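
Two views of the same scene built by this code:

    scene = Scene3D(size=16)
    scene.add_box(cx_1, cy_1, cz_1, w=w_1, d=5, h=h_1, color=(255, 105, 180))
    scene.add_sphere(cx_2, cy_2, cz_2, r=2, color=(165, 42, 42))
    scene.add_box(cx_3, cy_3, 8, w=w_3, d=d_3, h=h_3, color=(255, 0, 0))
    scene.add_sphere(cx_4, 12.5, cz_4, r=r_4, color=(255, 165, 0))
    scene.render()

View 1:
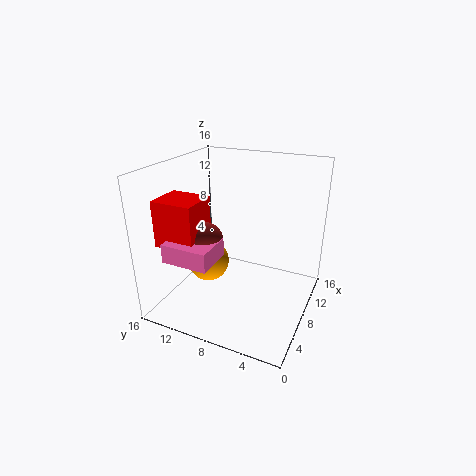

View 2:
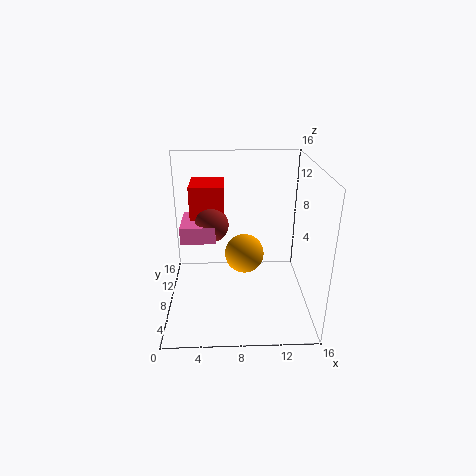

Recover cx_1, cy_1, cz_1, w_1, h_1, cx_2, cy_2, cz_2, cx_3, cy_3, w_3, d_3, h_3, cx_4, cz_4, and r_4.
cx_1 = 1.5; cy_1 = 8.5; cz_1 = 7; w_1 = 4; h_1 = 2; cx_2 = 5; cy_2 = 10.5; cz_2 = 8.5; cx_3 = 2.5; cy_3 = 10.5; w_3 = 4; d_3 = 4.5; h_3 = 5; cx_4 = 9; cz_4 = 3.5; r_4 = 2.5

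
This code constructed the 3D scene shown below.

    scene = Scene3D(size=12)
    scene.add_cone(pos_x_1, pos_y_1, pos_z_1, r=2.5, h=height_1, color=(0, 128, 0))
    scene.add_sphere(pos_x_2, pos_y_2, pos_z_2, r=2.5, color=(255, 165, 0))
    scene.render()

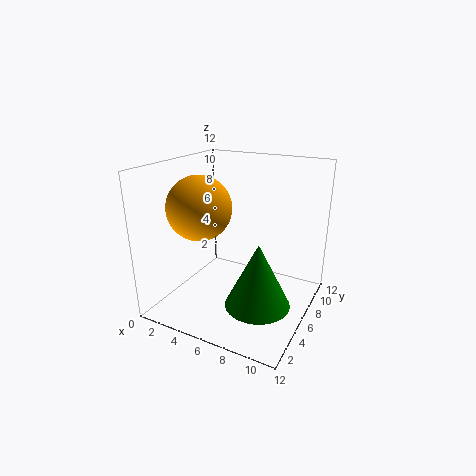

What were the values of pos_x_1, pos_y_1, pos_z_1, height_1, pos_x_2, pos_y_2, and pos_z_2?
pos_x_1 = 9; pos_y_1 = 3.5; pos_z_1 = 2; height_1 = 5; pos_x_2 = 4; pos_y_2 = 3.5; pos_z_2 = 9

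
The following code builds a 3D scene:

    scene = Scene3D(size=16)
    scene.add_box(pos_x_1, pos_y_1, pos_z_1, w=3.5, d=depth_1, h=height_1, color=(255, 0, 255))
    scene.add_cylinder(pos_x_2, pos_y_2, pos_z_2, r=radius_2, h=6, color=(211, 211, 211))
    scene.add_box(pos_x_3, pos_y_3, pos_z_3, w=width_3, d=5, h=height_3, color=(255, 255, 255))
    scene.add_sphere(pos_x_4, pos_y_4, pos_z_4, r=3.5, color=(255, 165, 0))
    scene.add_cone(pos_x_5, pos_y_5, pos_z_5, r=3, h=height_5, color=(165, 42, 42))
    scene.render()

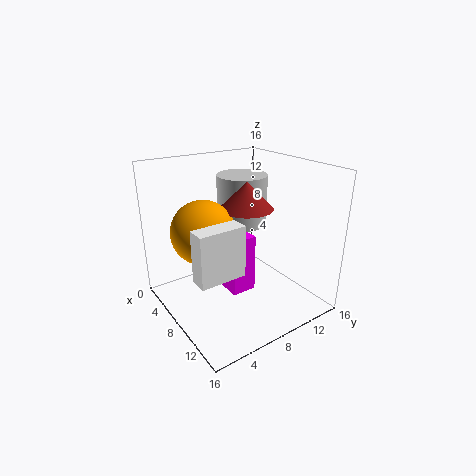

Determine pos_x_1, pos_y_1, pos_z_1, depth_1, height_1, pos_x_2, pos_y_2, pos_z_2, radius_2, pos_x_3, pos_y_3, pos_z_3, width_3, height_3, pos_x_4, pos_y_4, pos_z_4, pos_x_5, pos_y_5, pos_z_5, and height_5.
pos_x_1 = 4.5, pos_y_1 = 7.5, pos_z_1 = 0.5, depth_1 = 3, height_1 = 7, pos_x_2 = 4.5, pos_y_2 = 11, pos_z_2 = 8, radius_2 = 3, pos_x_3 = 9.5, pos_y_3 = 1.5, pos_z_3 = 5.5, width_3 = 2, height_3 = 5.5, pos_x_4 = 6.5, pos_y_4 = 4.5, pos_z_4 = 9, pos_x_5 = 7.5, pos_y_5 = 9.5, pos_z_5 = 11, height_5 = 3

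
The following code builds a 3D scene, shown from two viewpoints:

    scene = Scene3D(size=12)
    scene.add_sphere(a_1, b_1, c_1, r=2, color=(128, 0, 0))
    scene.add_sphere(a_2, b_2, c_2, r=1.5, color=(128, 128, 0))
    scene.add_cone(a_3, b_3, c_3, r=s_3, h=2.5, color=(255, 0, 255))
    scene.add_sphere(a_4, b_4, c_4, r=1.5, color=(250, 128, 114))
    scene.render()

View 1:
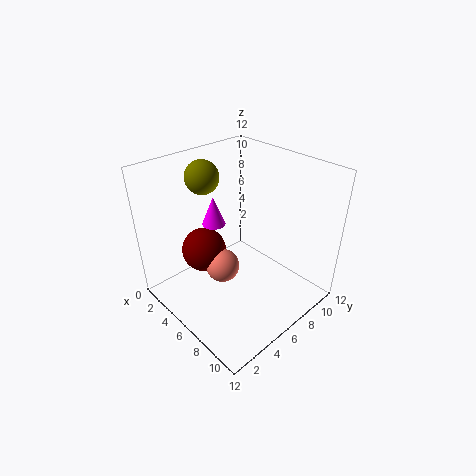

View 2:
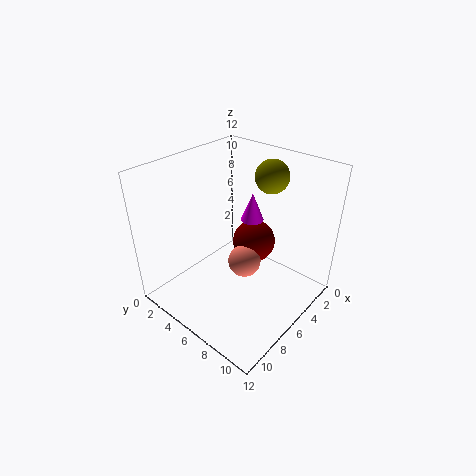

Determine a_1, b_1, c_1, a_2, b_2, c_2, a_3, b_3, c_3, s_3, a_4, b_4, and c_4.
a_1 = 2.5
b_1 = 5
c_1 = 3.5
a_2 = 1.5
b_2 = 6
c_2 = 10
a_3 = 3.5
b_3 = 5.5
c_3 = 6.5
s_3 = 1
a_4 = 4.5
b_4 = 5.5
c_4 = 2.5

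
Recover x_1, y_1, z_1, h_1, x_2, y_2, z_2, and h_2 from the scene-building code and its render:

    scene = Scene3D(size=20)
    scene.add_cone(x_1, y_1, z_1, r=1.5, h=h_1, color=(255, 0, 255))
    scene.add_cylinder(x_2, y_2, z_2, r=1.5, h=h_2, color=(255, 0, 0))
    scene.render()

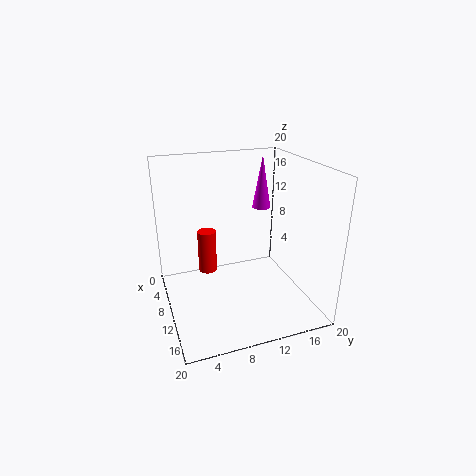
x_1 = 2
y_1 = 17
z_1 = 11
h_1 = 8.5
x_2 = 2
y_2 = 7.5
z_2 = 1
h_2 = 7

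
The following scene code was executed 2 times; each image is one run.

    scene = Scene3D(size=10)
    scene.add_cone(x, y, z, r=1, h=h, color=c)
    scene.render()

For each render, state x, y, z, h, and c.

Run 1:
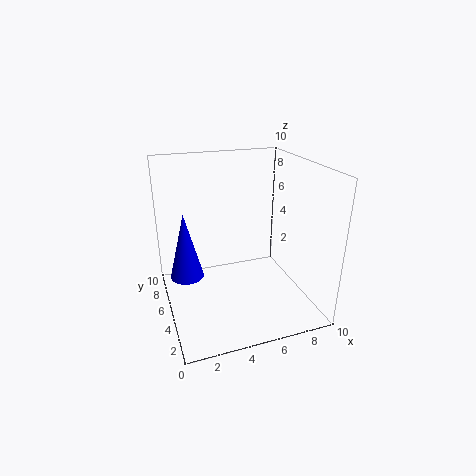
x = 1
y = 3
z = 4
h = 4
c = 'blue'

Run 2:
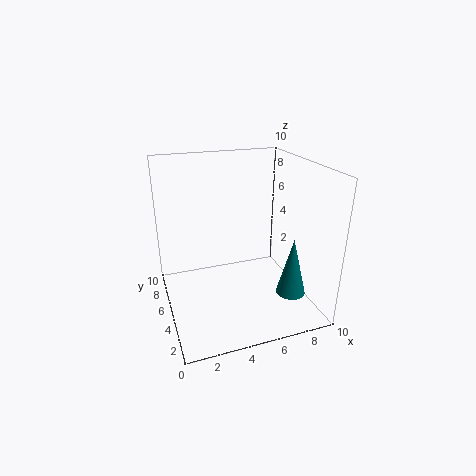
x = 8
y = 2.5
z = 1.5
h = 4
c = 'teal'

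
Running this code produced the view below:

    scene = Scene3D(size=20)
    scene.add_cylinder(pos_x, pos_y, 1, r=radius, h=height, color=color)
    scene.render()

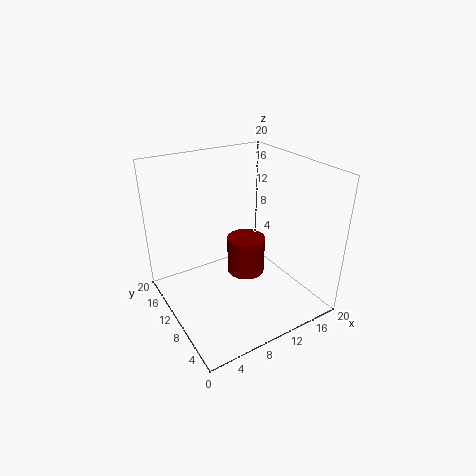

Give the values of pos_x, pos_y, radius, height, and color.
pos_x = 14
pos_y = 14
radius = 3
height = 6
color = 'maroon'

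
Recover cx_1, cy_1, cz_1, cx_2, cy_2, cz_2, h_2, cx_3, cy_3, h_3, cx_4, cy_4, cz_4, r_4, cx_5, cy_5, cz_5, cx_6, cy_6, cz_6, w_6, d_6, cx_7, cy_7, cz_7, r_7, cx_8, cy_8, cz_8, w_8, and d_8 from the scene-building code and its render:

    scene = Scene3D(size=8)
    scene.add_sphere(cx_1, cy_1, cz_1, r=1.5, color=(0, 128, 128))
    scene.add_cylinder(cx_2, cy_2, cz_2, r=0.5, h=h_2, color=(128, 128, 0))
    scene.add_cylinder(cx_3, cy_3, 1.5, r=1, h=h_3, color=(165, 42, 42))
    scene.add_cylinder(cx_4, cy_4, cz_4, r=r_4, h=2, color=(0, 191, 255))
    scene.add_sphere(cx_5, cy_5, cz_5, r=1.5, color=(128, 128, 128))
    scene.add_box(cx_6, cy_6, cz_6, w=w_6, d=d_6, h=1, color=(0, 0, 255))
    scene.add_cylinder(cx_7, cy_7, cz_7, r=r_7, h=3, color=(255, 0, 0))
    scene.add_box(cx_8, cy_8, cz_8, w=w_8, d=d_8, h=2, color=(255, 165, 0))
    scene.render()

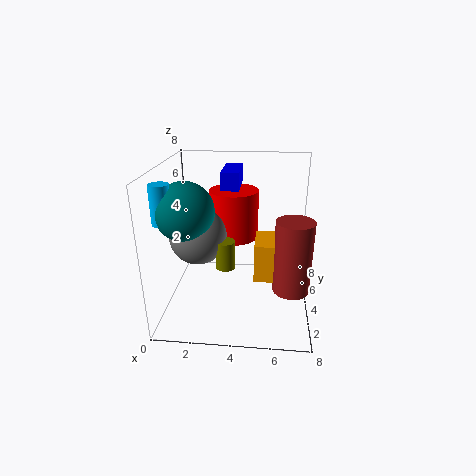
cx_1 = 1.5, cy_1 = 2.5, cz_1 = 6, cx_2 = 3.5, cy_2 = 2.5, cz_2 = 3, h_2 = 1.5, cx_3 = 7, cy_3 = 3, h_3 = 4, cx_4 = 0.5, cy_4 = 2, cz_4 = 5.5, r_4 = 0.5, cx_5 = 2, cy_5 = 3, cz_5 = 4.5, cx_6 = 3, cy_6 = 4.5, cz_6 = 6.5, w_6 = 1, d_6 = 2.5, cx_7 = 3.5, cy_7 = 6.5, cz_7 = 3, r_7 = 1.5, cx_8 = 5, cy_8 = 2, cz_8 = 2.5, w_8 = 1, d_8 = 2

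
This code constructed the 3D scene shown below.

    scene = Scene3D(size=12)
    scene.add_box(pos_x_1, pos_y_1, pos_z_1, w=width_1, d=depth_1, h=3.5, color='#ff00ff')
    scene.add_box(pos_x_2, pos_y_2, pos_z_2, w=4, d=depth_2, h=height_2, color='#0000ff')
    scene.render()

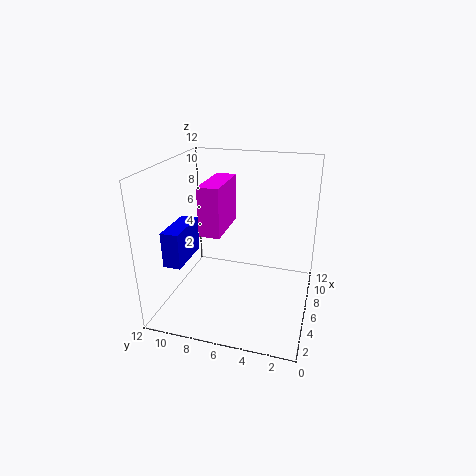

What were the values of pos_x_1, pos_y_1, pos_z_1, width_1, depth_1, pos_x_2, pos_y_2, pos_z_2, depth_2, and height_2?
pos_x_1 = 1.5, pos_y_1 = 6, pos_z_1 = 8, width_1 = 4, depth_1 = 1.5, pos_x_2 = 3, pos_y_2 = 10, pos_z_2 = 4, depth_2 = 1.5, height_2 = 3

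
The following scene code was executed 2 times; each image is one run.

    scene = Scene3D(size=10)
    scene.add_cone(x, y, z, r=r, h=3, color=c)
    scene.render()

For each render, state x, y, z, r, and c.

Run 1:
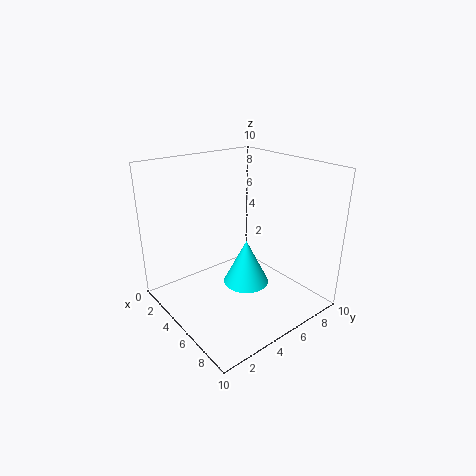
x = 6.5, y = 4.5, z = 2.5, r = 1.5, c = 'cyan'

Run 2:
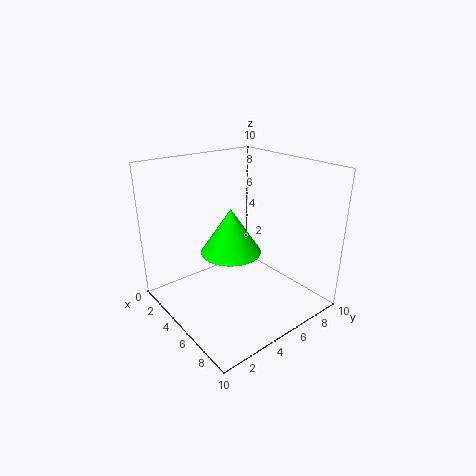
x = 5.5, y = 4, z = 4.5, r = 2, c = 'lime'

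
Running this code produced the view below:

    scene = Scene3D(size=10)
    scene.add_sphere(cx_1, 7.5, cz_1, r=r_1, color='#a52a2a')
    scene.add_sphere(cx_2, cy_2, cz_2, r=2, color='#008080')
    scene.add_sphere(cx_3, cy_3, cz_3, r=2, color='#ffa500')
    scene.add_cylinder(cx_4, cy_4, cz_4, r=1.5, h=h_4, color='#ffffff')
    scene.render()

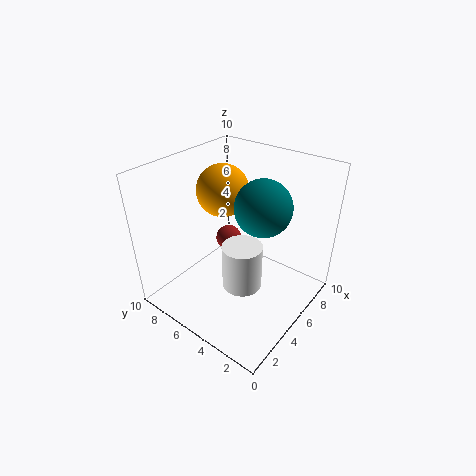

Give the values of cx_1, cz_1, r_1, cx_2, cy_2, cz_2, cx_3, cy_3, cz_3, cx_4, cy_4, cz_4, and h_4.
cx_1 = 7; cz_1 = 3; r_1 = 1; cx_2 = 6.5; cy_2 = 4; cz_2 = 7; cx_3 = 7; cy_3 = 8; cz_3 = 7; cx_4 = 5.5; cy_4 = 5; cz_4 = 0.5; h_4 = 3.5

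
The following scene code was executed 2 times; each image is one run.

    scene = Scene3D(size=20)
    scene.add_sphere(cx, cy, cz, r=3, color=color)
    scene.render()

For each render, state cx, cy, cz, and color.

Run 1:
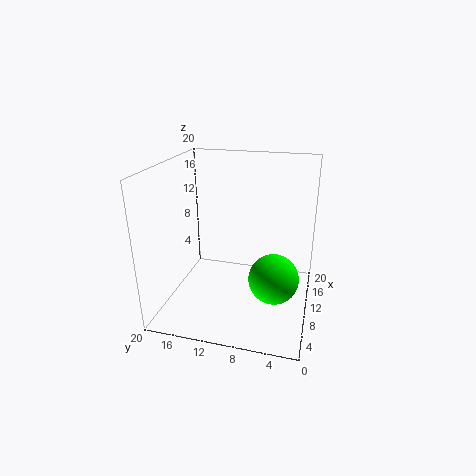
cx = 4, cy = 4, cz = 8, color = 'lime'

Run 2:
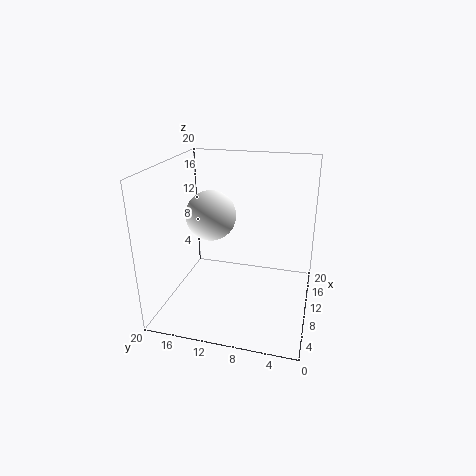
cx = 5, cy = 12, cz = 15, color = 'white'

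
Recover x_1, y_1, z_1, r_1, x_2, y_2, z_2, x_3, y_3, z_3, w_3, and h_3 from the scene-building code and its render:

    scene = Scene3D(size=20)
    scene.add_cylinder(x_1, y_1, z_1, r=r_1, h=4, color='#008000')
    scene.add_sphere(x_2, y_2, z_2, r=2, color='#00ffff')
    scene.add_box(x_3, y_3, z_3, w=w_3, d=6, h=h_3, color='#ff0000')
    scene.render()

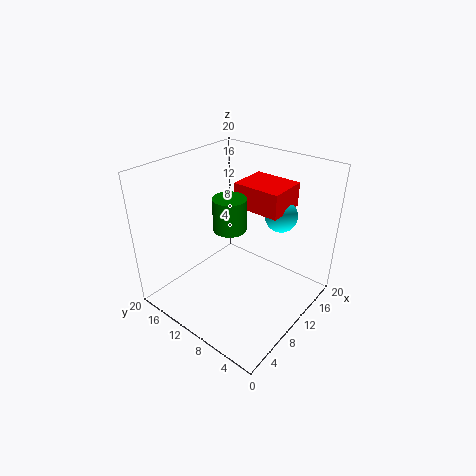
x_1 = 6
y_1 = 8
z_1 = 14
r_1 = 2
x_2 = 11
y_2 = 4
z_2 = 15
x_3 = 8
y_3 = 3
z_3 = 16
w_3 = 5
h_3 = 3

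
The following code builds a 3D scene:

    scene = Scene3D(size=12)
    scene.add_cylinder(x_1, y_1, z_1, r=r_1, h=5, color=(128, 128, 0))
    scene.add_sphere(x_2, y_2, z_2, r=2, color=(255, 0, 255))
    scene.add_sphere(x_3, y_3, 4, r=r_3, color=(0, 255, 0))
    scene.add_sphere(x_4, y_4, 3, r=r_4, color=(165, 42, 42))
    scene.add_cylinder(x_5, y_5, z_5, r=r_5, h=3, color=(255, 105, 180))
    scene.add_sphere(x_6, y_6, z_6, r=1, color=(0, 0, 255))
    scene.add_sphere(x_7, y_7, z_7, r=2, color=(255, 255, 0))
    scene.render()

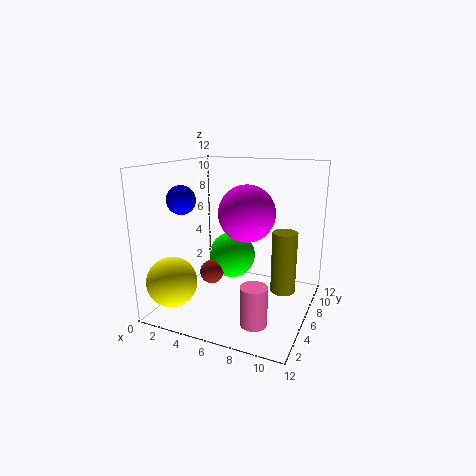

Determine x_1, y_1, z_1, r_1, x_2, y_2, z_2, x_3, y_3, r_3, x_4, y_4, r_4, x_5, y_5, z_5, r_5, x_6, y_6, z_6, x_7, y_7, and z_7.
x_1 = 10
y_1 = 6
z_1 = 2
r_1 = 1
x_2 = 8
y_2 = 3
z_2 = 9
x_3 = 5
y_3 = 7
r_3 = 2
x_4 = 4
y_4 = 5
r_4 = 1
x_5 = 9
y_5 = 2
z_5 = 1
r_5 = 1
x_6 = 4
y_6 = 1
z_6 = 10
x_7 = 2
y_7 = 2
z_7 = 3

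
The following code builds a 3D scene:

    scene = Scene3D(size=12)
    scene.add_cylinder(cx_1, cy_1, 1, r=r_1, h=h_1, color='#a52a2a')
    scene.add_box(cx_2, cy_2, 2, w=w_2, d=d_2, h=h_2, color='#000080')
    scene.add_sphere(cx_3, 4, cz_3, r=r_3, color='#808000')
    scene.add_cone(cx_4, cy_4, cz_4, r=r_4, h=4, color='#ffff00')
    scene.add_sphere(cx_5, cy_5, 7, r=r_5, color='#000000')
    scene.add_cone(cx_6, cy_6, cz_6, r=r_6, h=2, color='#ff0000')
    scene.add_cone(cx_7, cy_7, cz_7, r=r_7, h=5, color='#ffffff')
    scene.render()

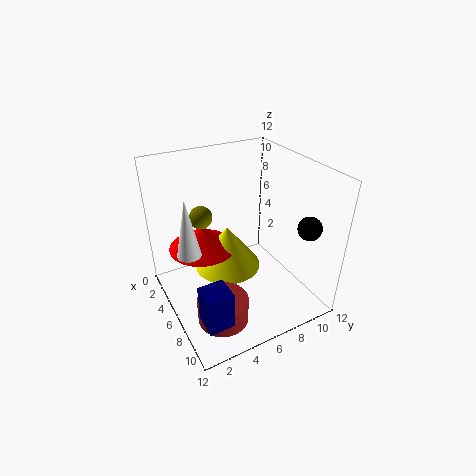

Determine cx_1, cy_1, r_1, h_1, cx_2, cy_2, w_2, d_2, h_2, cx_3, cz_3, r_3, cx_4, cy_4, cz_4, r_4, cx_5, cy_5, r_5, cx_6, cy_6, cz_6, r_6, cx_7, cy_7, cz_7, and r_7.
cx_1 = 9
cy_1 = 3
r_1 = 2
h_1 = 2
cx_2 = 9
cy_2 = 1
w_2 = 2
d_2 = 2
h_2 = 3
cx_3 = 3
cz_3 = 7
r_3 = 1
cx_4 = 4
cy_4 = 6
cz_4 = 2
r_4 = 3
cx_5 = 9
cy_5 = 11
r_5 = 1
cx_6 = 3
cy_6 = 4
cz_6 = 4
r_6 = 3
cx_7 = 5
cy_7 = 2
cz_7 = 5
r_7 = 1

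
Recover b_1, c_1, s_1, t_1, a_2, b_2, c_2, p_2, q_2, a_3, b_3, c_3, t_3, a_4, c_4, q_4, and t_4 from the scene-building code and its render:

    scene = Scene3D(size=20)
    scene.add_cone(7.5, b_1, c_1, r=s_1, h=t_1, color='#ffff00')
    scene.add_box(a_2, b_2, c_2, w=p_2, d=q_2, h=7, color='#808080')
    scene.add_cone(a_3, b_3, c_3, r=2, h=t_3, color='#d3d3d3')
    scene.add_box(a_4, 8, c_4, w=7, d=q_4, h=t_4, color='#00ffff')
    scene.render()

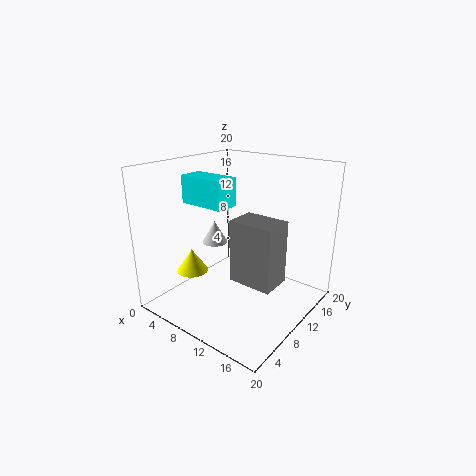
b_1 = 3.5; c_1 = 7; s_1 = 2; t_1 = 3; a_2 = 15; b_2 = 2; c_2 = 9; p_2 = 5; q_2 = 3.5; a_3 = 3; b_3 = 13; c_3 = 6.5; t_3 = 3.5; a_4 = 1.5; c_4 = 14; q_4 = 3.5; t_4 = 4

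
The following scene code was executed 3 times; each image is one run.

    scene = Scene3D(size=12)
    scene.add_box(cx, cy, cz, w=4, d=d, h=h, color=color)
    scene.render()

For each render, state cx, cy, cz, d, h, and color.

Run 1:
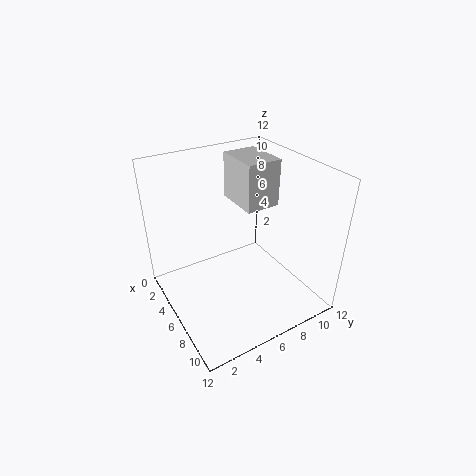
cx = 2; cy = 7; cz = 8; d = 3; h = 4; color = 'lightgray'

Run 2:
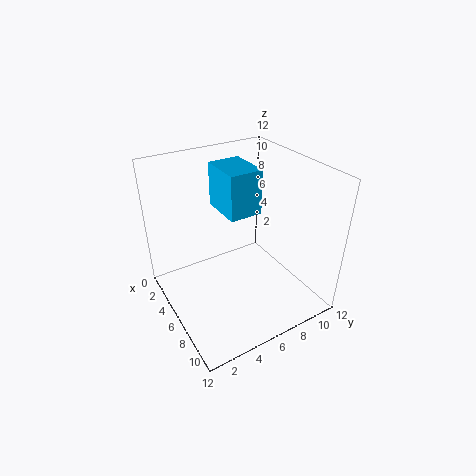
cx = 1; cy = 6; cz = 7; d = 3; h = 4; color = 'deepskyblue'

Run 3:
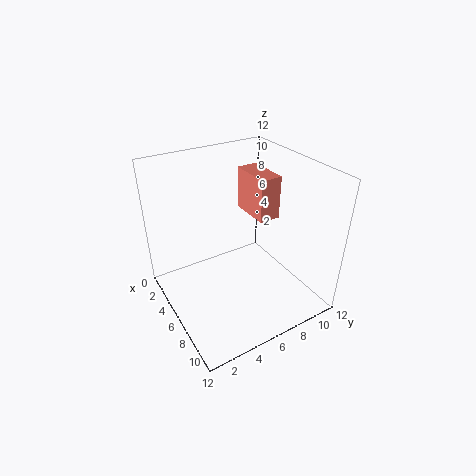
cx = 1; cy = 9; cz = 6; d = 2; h = 4; color = 'salmon'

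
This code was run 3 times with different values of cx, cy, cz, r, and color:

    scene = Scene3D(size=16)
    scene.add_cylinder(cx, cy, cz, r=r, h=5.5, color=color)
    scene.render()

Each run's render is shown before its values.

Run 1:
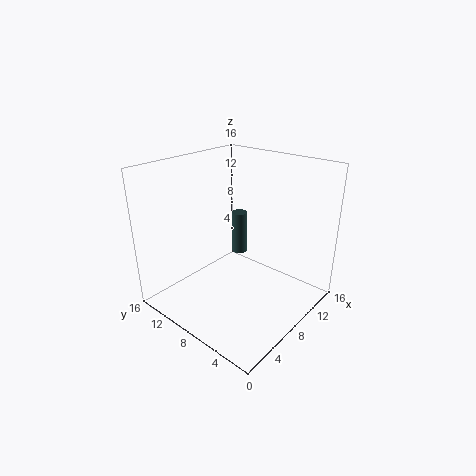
cx = 13; cy = 12; cz = 3; r = 1; color = 'darkslategray'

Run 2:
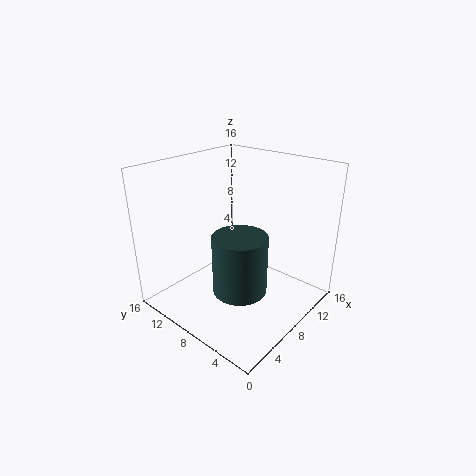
cx = 3; cy = 3.5; cz = 6; r = 2.5; color = 'darkslategray'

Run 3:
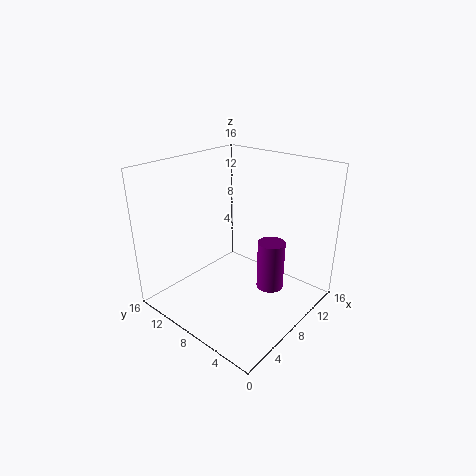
cx = 9.5; cy = 4.5; cz = 2.5; r = 1.5; color = 'purple'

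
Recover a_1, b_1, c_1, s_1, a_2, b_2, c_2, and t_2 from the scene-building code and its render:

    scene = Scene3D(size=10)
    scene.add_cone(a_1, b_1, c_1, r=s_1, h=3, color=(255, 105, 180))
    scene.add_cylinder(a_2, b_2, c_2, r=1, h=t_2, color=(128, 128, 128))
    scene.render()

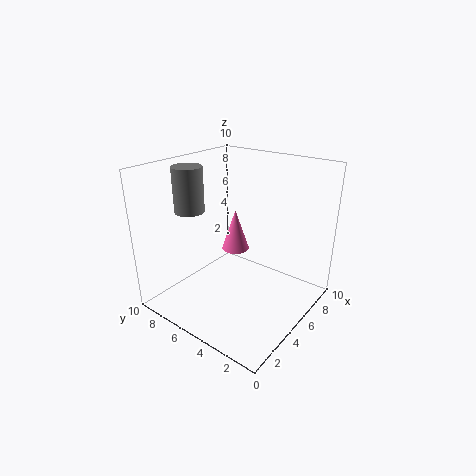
a_1 = 6; b_1 = 6; c_1 = 3.5; s_1 = 1; a_2 = 3; b_2 = 7.5; c_2 = 7; t_2 = 3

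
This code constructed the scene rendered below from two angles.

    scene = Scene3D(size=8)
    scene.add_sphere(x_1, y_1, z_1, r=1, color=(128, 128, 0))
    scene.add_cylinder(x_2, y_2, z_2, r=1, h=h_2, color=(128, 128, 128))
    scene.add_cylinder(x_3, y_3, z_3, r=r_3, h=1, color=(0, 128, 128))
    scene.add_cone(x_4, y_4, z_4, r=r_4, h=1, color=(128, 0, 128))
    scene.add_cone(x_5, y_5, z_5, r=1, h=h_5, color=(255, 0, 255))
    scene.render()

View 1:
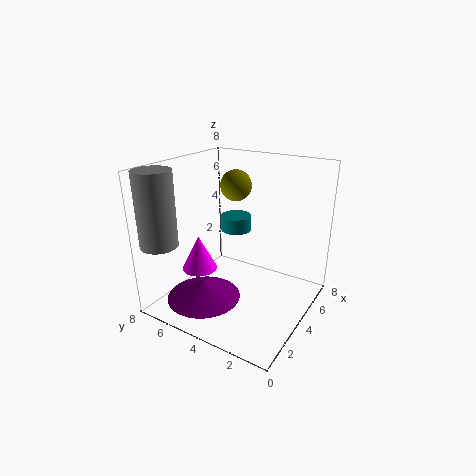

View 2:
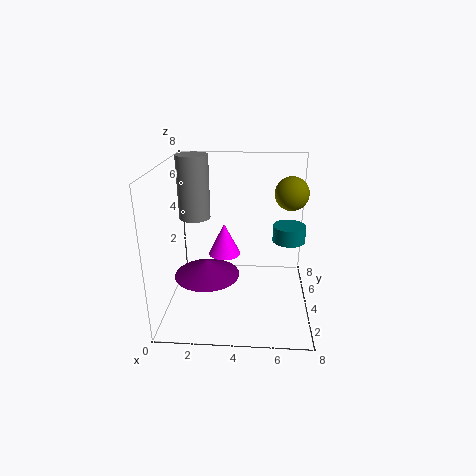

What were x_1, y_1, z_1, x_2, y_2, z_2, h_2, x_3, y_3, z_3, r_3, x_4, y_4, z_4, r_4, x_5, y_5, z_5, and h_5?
x_1 = 7, y_1 = 6, z_1 = 6, x_2 = 1, y_2 = 7, z_2 = 4, h_2 = 4, x_3 = 7, y_3 = 6, z_3 = 3, r_3 = 1, x_4 = 2, y_4 = 5, z_4 = 1, r_4 = 2, x_5 = 3, y_5 = 6, z_5 = 2, h_5 = 2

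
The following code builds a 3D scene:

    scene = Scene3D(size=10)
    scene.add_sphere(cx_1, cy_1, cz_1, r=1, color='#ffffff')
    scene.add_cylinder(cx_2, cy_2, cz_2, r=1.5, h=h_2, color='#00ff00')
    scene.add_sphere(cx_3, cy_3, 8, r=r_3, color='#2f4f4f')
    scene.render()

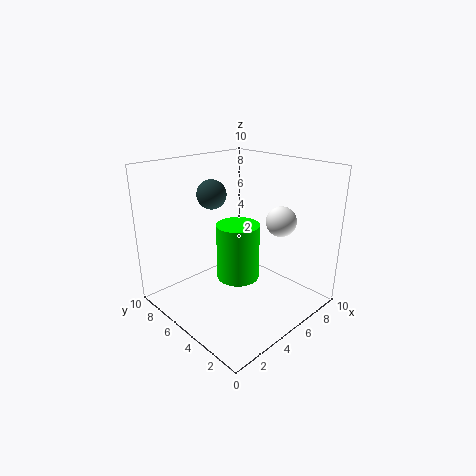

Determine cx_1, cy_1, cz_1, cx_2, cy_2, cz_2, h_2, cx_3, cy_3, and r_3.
cx_1 = 6.5
cy_1 = 2.5
cz_1 = 6.5
cx_2 = 5
cy_2 = 5
cz_2 = 2
h_2 = 4
cx_3 = 4
cy_3 = 6.5
r_3 = 1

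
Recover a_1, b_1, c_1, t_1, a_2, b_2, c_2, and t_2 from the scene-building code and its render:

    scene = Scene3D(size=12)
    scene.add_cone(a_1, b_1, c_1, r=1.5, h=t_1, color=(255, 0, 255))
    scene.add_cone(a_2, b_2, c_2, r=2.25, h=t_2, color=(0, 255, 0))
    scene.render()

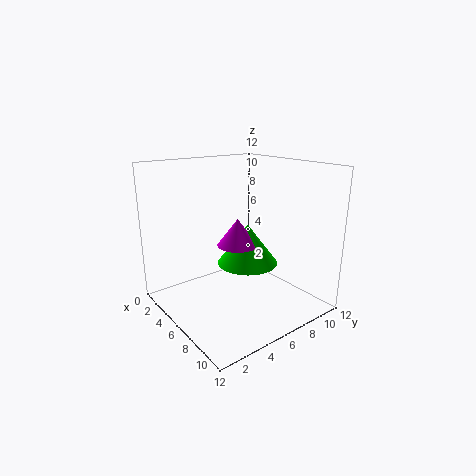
a_1 = 8.25
b_1 = 4.25
c_1 = 6.5
t_1 = 2
a_2 = 8.5
b_2 = 5
c_2 = 5
t_2 = 3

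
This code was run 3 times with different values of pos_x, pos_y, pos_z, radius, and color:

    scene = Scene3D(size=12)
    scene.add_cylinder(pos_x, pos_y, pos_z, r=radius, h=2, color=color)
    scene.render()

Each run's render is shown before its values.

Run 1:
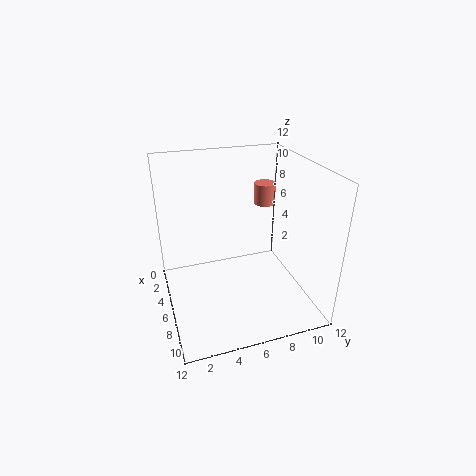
pos_x = 2, pos_y = 10, pos_z = 7, radius = 1, color = 'salmon'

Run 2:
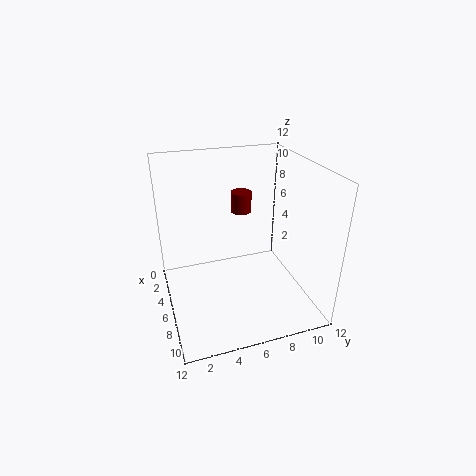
pos_x = 1, pos_y = 8, pos_z = 6, radius = 1, color = 'maroon'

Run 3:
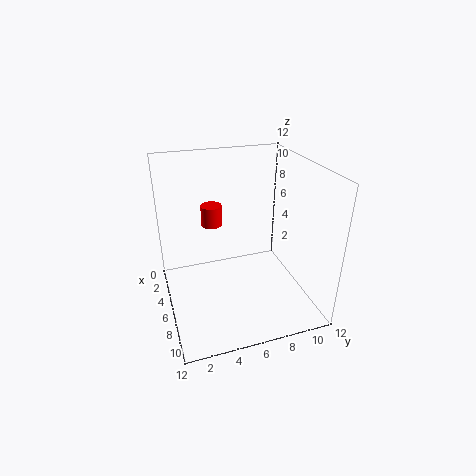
pos_x = 1, pos_y = 5, pos_z = 5, radius = 1, color = 'red'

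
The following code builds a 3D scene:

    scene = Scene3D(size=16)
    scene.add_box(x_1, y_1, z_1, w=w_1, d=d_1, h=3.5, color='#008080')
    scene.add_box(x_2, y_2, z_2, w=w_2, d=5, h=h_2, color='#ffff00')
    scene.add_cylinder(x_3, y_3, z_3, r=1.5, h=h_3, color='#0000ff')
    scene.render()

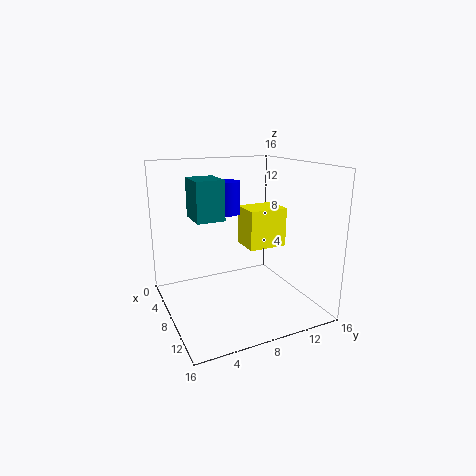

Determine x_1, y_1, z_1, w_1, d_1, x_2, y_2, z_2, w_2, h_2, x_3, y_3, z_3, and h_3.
x_1 = 11, y_1 = 1.5, z_1 = 12, w_1 = 3, d_1 = 2.5, x_2 = 1.5, y_2 = 11, z_2 = 5, w_2 = 4, h_2 = 5, x_3 = 3, y_3 = 9, z_3 = 9.5, h_3 = 4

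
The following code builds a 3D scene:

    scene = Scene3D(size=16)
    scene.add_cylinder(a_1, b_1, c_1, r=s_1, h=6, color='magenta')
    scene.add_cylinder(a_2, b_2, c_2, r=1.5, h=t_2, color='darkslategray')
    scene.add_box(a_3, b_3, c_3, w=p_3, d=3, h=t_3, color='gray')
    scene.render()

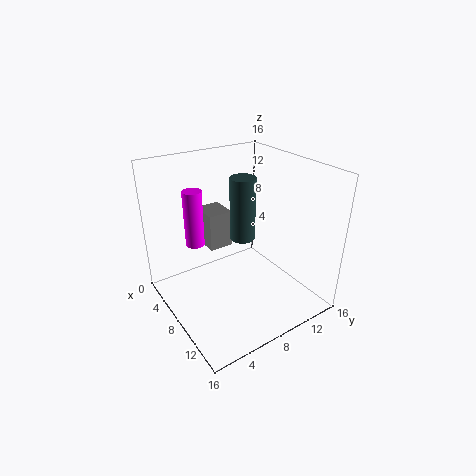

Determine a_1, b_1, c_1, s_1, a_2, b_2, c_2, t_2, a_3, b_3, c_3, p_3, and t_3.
a_1 = 6.5, b_1 = 3.5, c_1 = 8, s_1 = 1, a_2 = 6, b_2 = 10, c_2 = 6.5, t_2 = 7.5, a_3 = 1, b_3 = 6.5, c_3 = 5, p_3 = 3.5, t_3 = 4.5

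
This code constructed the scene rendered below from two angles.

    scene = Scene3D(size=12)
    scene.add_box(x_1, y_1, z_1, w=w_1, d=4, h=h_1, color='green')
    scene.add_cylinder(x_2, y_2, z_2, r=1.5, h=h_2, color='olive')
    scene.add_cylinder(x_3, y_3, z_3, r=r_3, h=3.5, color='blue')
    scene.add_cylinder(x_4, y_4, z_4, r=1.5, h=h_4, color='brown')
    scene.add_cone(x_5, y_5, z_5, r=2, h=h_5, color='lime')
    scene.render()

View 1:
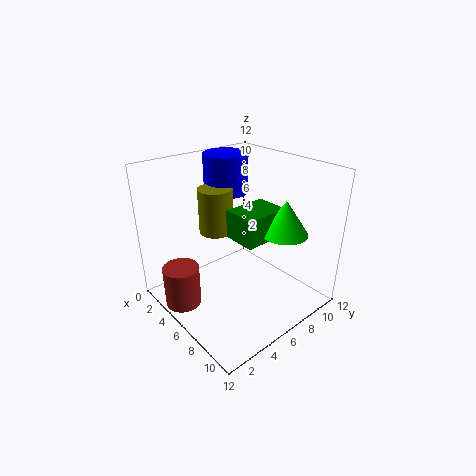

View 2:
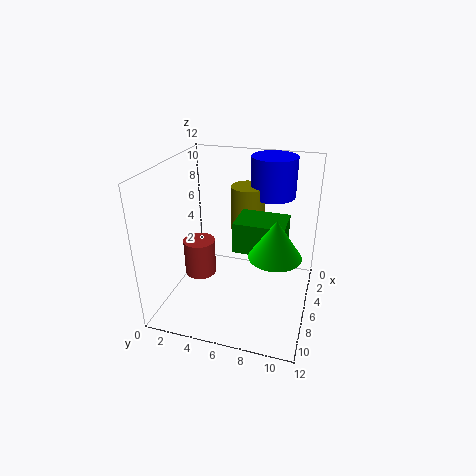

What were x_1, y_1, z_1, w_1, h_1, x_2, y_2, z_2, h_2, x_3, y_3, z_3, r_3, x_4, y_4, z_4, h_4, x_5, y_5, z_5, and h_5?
x_1 = 4.5, y_1 = 6, z_1 = 5.5, w_1 = 3, h_1 = 2.5, x_2 = 3, y_2 = 6, z_2 = 5.5, h_2 = 4, x_3 = 2, y_3 = 8, z_3 = 8.5, r_3 = 2, x_4 = 4, y_4 = 1.5, z_4 = 0.5, h_4 = 3.5, x_5 = 8, y_5 = 9.5, z_5 = 6, h_5 = 3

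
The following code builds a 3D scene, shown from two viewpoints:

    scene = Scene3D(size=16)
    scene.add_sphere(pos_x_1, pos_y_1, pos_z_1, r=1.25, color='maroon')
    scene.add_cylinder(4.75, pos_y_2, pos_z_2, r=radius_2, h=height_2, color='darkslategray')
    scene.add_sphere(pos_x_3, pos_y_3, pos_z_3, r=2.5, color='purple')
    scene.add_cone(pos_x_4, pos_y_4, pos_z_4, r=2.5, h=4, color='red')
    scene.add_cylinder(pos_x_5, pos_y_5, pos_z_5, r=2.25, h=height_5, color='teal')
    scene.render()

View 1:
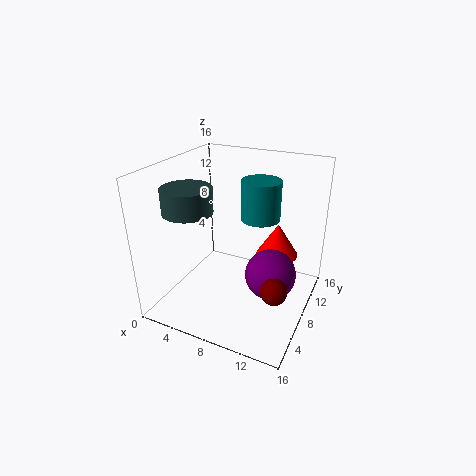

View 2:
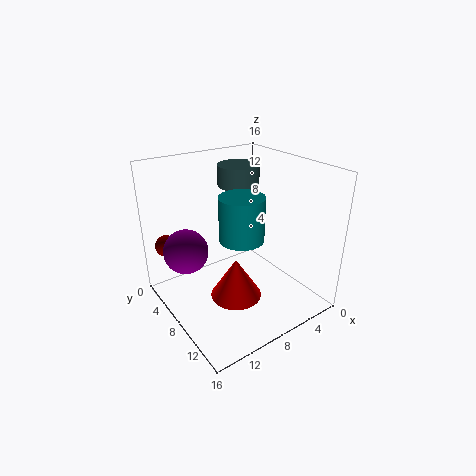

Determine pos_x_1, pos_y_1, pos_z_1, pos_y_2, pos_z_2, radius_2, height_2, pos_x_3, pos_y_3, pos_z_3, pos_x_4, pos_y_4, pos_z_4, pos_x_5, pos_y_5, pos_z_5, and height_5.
pos_x_1 = 14.25; pos_y_1 = 2.5; pos_z_1 = 6.5; pos_y_2 = 3.5; pos_z_2 = 12.25; radius_2 = 2.5; height_2 = 2.5; pos_x_3 = 13; pos_y_3 = 5; pos_z_3 = 6.5; pos_x_4 = 11.25; pos_y_4 = 12.25; pos_z_4 = 4.5; pos_x_5 = 9.5; pos_y_5 = 10.75; pos_z_5 = 9.5; height_5 = 4.5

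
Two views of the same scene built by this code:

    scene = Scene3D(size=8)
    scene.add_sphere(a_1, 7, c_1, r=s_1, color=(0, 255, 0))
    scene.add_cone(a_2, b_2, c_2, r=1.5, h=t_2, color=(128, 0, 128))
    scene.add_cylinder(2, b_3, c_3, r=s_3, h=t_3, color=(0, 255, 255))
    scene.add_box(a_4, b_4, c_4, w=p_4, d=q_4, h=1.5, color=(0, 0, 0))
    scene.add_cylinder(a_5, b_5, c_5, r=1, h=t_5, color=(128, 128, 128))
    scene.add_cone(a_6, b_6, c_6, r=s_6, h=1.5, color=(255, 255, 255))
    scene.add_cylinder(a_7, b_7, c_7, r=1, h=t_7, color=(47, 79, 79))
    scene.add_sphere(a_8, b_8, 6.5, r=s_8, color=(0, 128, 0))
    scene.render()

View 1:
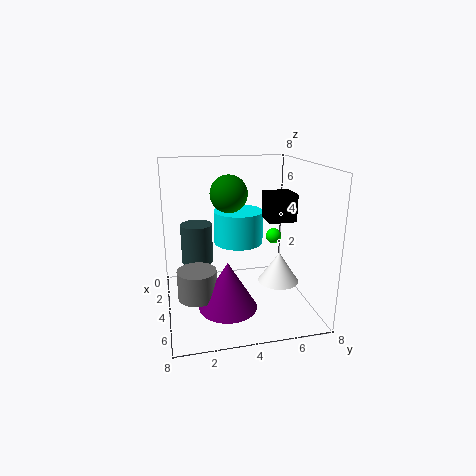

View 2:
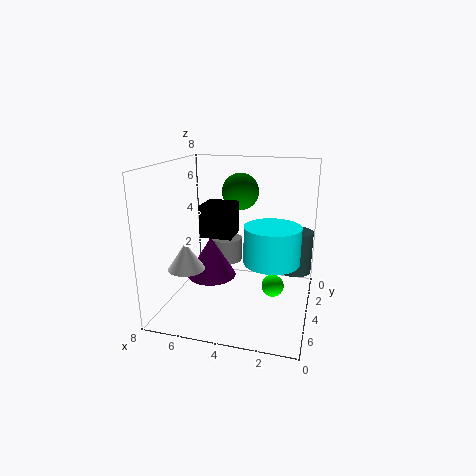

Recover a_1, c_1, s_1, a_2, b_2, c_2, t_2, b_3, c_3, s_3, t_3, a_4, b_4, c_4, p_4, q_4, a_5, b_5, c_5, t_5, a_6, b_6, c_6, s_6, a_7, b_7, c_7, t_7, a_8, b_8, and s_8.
a_1 = 1.5, c_1 = 3, s_1 = 0.5, a_2 = 6, b_2 = 3, c_2 = 1, t_2 = 2.5, b_3 = 4.5, c_3 = 3, s_3 = 1.5, t_3 = 2, a_4 = 3.5, b_4 = 5.5, c_4 = 5, p_4 = 1.5, q_4 = 1.5, a_5 = 5.5, b_5 = 1.5, c_5 = 1.5, t_5 = 1.5, a_6 = 6.5, b_6 = 5.5, c_6 = 2.5, s_6 = 1, a_7 = 1, b_7 = 2, c_7 = 1.5, t_7 = 2.5, a_8 = 4, b_8 = 3.5, s_8 = 1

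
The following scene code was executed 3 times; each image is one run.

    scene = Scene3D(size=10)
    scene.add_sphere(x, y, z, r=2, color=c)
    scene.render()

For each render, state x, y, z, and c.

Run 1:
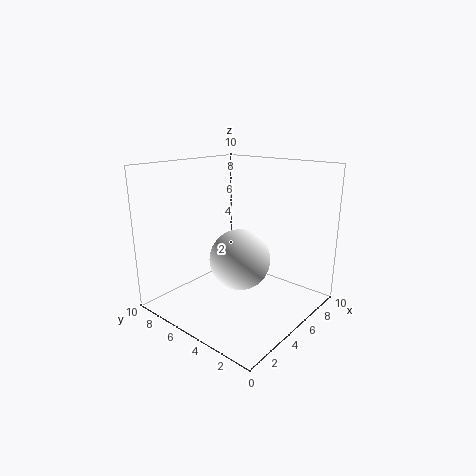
x = 4, y = 4, z = 4, c = 'white'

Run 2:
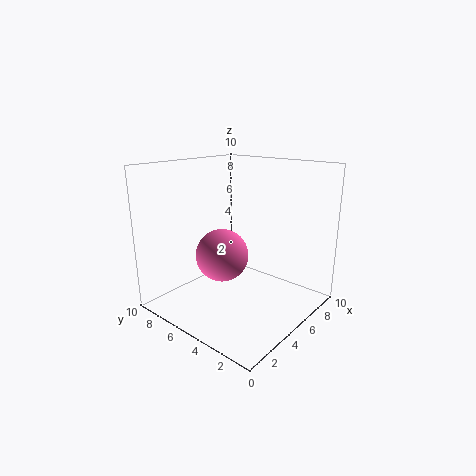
x = 5.5, y = 7, z = 3, c = 'hotpink'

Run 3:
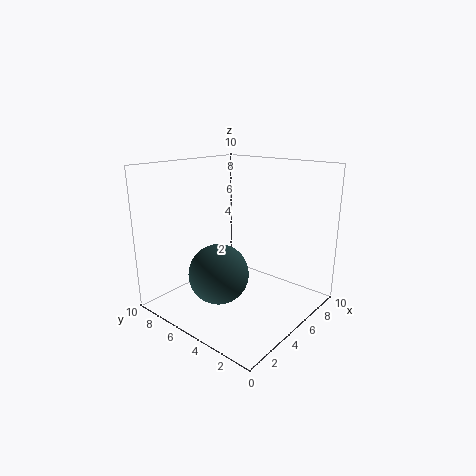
x = 3, y = 5, z = 3, c = 'darkslategray'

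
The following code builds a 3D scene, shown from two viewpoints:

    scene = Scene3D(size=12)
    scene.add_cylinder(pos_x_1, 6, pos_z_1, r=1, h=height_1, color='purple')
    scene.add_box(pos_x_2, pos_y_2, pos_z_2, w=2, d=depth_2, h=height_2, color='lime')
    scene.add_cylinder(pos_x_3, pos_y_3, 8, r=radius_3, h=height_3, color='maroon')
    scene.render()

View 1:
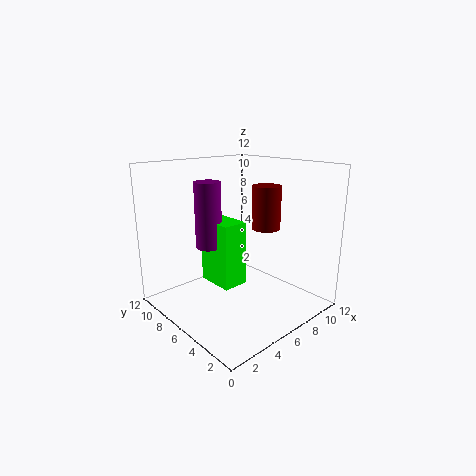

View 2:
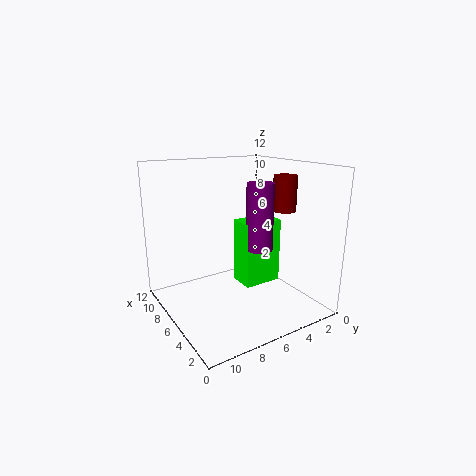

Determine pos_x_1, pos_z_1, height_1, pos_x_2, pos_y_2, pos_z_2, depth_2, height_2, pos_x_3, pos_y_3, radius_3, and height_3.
pos_x_1 = 3; pos_z_1 = 6; height_1 = 5; pos_x_2 = 3; pos_y_2 = 4; pos_z_2 = 3; depth_2 = 3; height_2 = 5; pos_x_3 = 5; pos_y_3 = 2; radius_3 = 1; height_3 = 3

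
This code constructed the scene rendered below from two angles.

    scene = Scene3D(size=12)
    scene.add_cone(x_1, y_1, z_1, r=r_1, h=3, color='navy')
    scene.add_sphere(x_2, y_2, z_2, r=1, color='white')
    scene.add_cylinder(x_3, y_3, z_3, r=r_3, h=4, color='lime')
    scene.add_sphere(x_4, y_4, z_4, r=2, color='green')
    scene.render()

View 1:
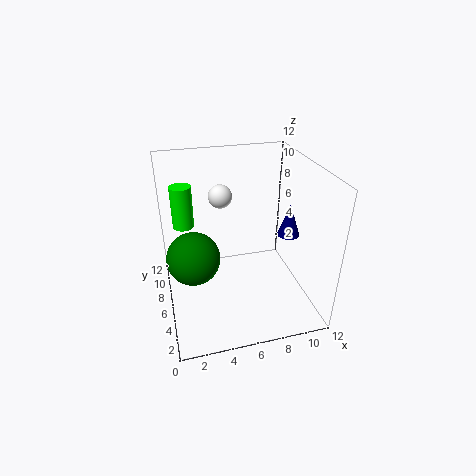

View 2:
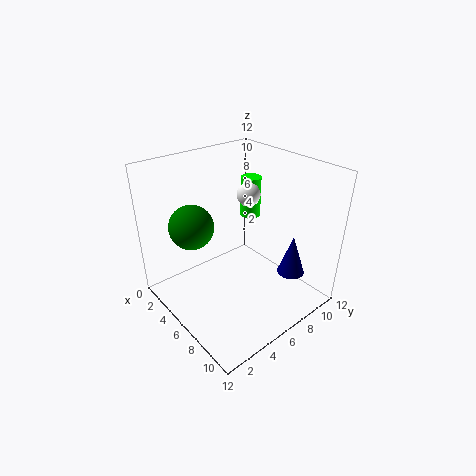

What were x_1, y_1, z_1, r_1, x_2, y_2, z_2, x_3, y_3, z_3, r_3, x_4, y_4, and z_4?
x_1 = 11, y_1 = 7, z_1 = 5, r_1 = 1, x_2 = 5, y_2 = 8, z_2 = 9, x_3 = 2, y_3 = 11, z_3 = 5, r_3 = 1, x_4 = 2, y_4 = 4, z_4 = 6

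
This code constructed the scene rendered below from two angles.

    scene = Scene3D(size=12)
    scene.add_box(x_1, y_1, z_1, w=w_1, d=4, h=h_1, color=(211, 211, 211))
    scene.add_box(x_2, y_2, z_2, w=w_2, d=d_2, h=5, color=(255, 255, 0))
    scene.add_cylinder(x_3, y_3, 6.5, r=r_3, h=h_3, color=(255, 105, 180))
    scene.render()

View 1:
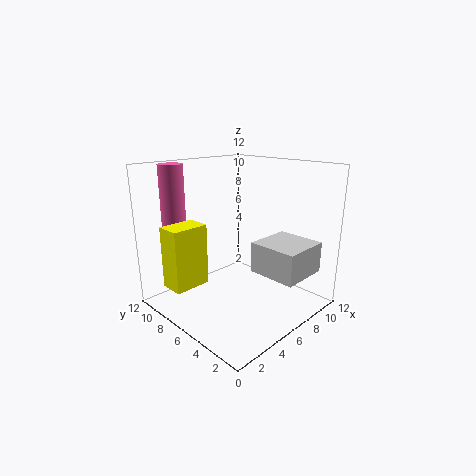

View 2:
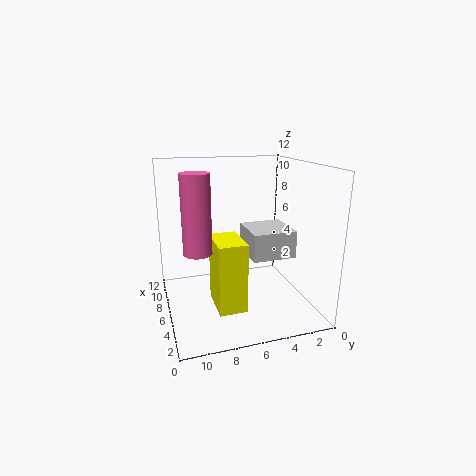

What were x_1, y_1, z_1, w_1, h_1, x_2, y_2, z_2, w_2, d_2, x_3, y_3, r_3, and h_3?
x_1 = 6
y_1 = 0.5
z_1 = 3.5
w_1 = 4
h_1 = 2.5
x_2 = 0.5
y_2 = 7
z_2 = 2.5
w_2 = 3
d_2 = 2
x_3 = 2.5
y_3 = 10
r_3 = 1
h_3 = 5.5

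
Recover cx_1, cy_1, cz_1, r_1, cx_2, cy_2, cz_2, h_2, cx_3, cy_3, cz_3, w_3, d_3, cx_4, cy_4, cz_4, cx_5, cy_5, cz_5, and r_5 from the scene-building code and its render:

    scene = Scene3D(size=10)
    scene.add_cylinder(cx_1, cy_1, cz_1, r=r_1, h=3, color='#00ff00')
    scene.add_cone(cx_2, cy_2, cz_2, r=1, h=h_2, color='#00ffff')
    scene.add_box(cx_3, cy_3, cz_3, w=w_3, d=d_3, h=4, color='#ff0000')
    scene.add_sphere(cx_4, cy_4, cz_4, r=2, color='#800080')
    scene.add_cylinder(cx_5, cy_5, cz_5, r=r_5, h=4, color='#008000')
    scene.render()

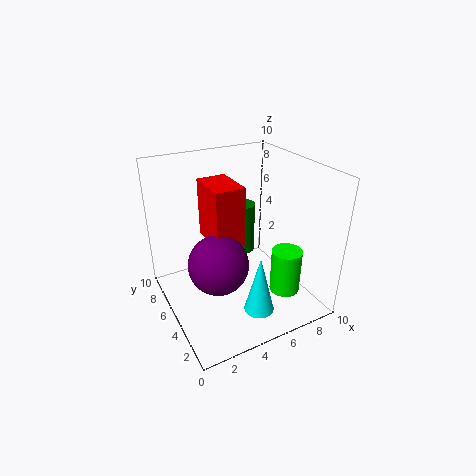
cx_1 = 7, cy_1 = 2, cz_1 = 2, r_1 = 1, cx_2 = 5, cy_2 = 2, cz_2 = 1, h_2 = 4, cx_3 = 3, cy_3 = 4, cz_3 = 5, w_3 = 2, d_3 = 3, cx_4 = 3, cy_4 = 4, cz_4 = 4, cx_5 = 7, cy_5 = 8, cz_5 = 2, r_5 = 1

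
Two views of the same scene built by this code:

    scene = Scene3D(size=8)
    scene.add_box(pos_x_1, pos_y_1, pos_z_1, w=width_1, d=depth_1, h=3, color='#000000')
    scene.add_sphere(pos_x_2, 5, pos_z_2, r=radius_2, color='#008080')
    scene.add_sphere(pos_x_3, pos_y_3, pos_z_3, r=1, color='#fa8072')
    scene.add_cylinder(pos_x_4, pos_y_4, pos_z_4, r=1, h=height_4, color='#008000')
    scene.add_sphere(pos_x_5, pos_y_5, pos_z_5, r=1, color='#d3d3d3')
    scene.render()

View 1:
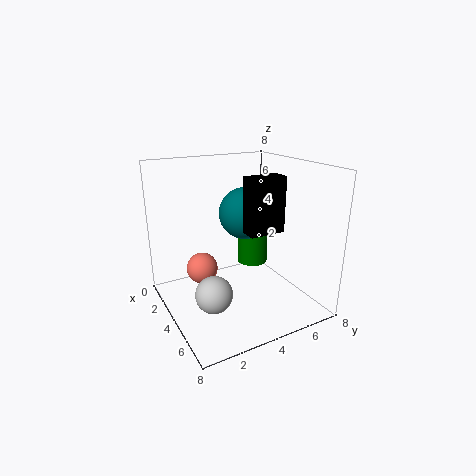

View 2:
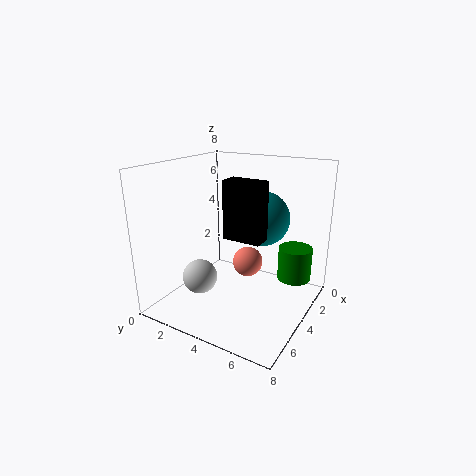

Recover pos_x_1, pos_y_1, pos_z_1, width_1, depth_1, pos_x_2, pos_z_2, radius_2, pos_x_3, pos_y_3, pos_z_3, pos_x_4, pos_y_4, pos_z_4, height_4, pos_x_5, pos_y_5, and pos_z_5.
pos_x_1 = 4.5; pos_y_1 = 4; pos_z_1 = 4.5; width_1 = 1; depth_1 = 2; pos_x_2 = 3; pos_z_2 = 5; radius_2 = 1.5; pos_x_3 = 1; pos_y_3 = 3; pos_z_3 = 1; pos_x_4 = 1.5; pos_y_4 = 6.5; pos_z_4 = 1; height_4 = 2; pos_x_5 = 5; pos_y_5 = 2; pos_z_5 = 1.5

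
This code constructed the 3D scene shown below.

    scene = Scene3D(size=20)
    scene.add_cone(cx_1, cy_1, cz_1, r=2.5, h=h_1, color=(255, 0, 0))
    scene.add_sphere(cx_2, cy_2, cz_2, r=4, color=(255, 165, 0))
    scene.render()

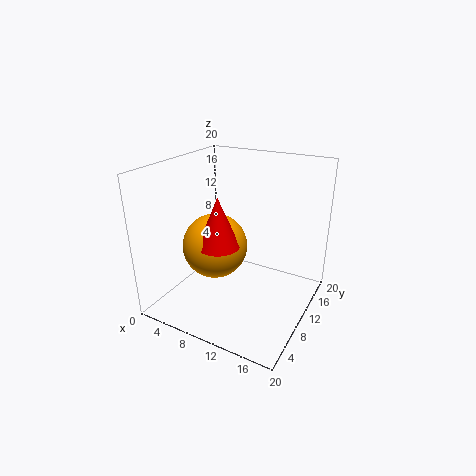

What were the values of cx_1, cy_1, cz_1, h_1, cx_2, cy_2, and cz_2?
cx_1 = 11
cy_1 = 3.5
cz_1 = 12
h_1 = 6
cx_2 = 9.5
cy_2 = 5
cz_2 = 11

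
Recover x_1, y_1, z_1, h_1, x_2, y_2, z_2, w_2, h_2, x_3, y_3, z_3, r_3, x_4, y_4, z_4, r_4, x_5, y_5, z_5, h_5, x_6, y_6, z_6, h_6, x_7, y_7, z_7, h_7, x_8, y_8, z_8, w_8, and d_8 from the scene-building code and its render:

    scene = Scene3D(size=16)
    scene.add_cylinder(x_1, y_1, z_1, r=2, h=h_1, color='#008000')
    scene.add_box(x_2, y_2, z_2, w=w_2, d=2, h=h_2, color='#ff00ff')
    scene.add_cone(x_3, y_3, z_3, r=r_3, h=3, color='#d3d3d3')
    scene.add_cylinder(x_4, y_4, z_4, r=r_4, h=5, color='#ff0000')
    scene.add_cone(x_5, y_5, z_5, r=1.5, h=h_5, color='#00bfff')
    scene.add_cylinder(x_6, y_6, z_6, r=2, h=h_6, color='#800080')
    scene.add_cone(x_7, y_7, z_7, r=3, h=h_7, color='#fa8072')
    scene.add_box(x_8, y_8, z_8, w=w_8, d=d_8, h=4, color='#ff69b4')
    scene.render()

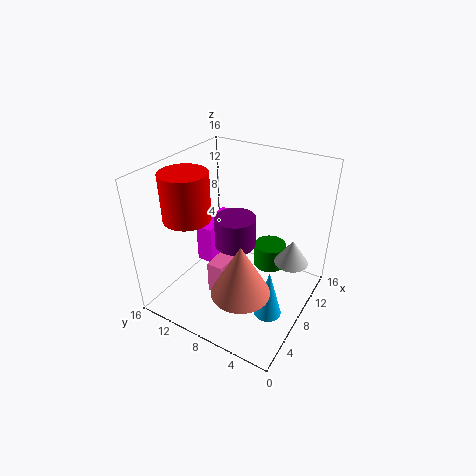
x_1 = 13.5
y_1 = 6.5
z_1 = 1.5
h_1 = 3
x_2 = 7
y_2 = 11
z_2 = 4
w_2 = 5.5
h_2 = 4.5
x_3 = 12
y_3 = 3
z_3 = 4
r_3 = 2
x_4 = 4.5
y_4 = 12
z_4 = 11
r_4 = 2.5
x_5 = 6
y_5 = 3
z_5 = 1
h_5 = 5.5
x_6 = 5
y_6 = 6.5
z_6 = 9.5
h_6 = 3
x_7 = 3.5
y_7 = 5
z_7 = 5
h_7 = 5.5
x_8 = 6
y_8 = 9
z_8 = 0.5
w_8 = 4.5
d_8 = 2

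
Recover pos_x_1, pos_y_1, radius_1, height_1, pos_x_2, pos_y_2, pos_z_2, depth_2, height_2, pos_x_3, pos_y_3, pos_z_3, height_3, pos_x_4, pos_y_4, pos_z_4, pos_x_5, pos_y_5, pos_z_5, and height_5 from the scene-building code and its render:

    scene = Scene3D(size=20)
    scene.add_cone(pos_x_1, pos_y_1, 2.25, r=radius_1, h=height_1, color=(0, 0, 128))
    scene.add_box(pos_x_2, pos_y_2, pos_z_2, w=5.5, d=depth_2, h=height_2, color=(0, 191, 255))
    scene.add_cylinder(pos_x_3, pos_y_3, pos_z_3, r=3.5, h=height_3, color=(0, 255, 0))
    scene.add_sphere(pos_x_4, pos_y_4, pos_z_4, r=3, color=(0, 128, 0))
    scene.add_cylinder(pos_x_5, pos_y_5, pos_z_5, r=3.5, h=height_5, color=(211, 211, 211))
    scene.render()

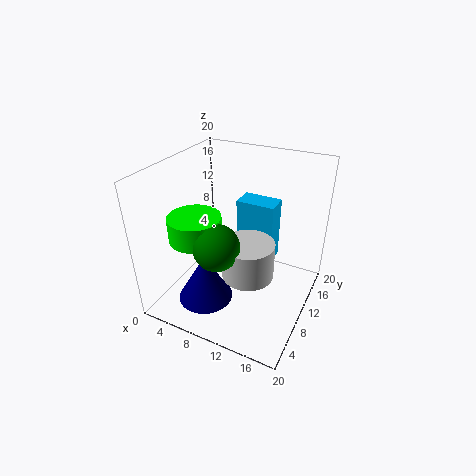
pos_x_1 = 7.25
pos_y_1 = 5.25
radius_1 = 3.75
height_1 = 6.5
pos_x_2 = 8.5
pos_y_2 = 12.5
pos_z_2 = 5.25
depth_2 = 3.25
height_2 = 9
pos_x_3 = 5.75
pos_y_3 = 6
pos_z_3 = 11
height_3 = 3.25
pos_x_4 = 9.5
pos_y_4 = 5
pos_z_4 = 11.25
pos_x_5 = 12.5
pos_y_5 = 8
pos_z_5 = 6
height_5 = 5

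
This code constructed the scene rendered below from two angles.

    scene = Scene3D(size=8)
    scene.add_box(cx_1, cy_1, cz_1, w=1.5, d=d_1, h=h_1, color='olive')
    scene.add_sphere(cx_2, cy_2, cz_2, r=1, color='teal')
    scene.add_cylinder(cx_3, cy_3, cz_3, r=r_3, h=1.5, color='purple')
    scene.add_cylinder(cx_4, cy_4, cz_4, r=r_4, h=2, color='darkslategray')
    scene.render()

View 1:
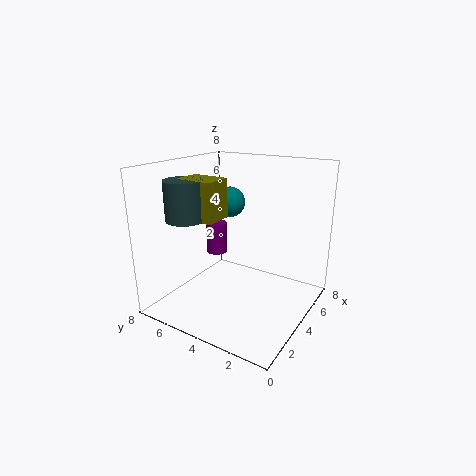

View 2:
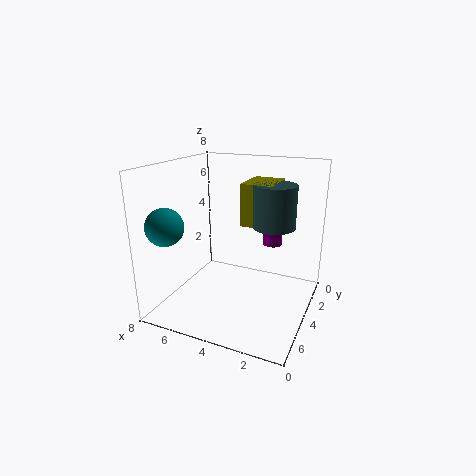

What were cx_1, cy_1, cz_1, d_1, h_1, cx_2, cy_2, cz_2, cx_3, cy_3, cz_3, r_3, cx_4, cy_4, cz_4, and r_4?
cx_1 = 1.5, cy_1 = 4, cz_1 = 5.5, d_1 = 2, h_1 = 2, cx_2 = 7, cy_2 = 6.5, cz_2 = 5, cx_3 = 2, cy_3 = 4, cz_3 = 4, r_3 = 0.5, cx_4 = 1.5, cy_4 = 5.5, cz_4 = 5.5, r_4 = 1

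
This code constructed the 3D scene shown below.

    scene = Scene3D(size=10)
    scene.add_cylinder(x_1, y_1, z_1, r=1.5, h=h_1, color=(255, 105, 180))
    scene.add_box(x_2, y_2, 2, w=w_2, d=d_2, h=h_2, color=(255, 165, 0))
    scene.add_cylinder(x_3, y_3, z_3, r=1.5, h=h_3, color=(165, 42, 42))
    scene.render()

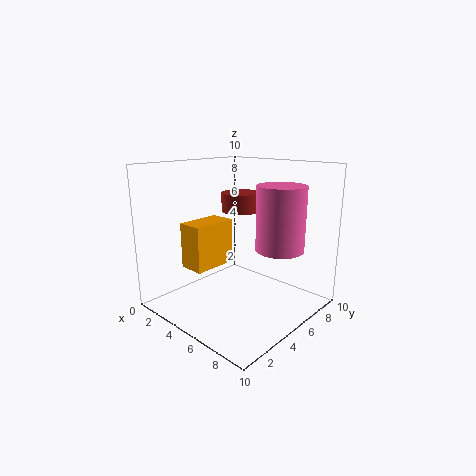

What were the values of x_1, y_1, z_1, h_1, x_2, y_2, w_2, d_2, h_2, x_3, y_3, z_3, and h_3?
x_1 = 8.5; y_1 = 5; z_1 = 5; h_1 = 4; x_2 = 0.5; y_2 = 3.5; w_2 = 2; d_2 = 3.5; h_2 = 3.5; x_3 = 2.5; y_3 = 8; z_3 = 6; h_3 = 1.5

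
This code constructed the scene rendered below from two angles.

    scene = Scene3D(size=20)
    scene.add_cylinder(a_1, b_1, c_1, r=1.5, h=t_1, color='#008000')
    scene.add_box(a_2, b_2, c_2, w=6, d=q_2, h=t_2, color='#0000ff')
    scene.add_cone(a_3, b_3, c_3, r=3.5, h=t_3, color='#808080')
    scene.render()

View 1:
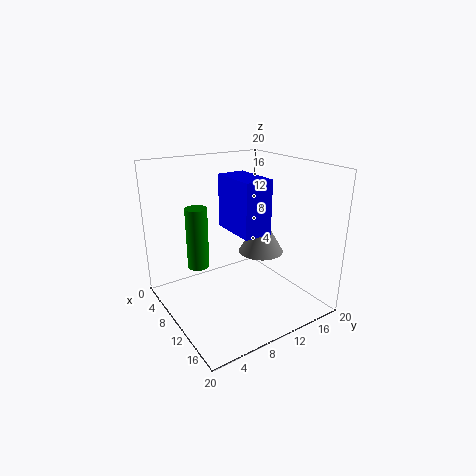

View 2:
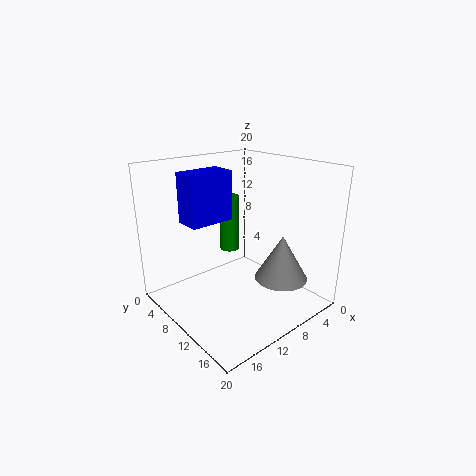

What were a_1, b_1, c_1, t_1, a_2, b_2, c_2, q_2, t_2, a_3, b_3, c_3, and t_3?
a_1 = 7.5, b_1 = 5, c_1 = 6, t_1 = 8.5, a_2 = 11, b_2 = 6.5, c_2 = 13, q_2 = 3.5, t_2 = 6.5, a_3 = 7.5, b_3 = 16, c_3 = 5.5, t_3 = 6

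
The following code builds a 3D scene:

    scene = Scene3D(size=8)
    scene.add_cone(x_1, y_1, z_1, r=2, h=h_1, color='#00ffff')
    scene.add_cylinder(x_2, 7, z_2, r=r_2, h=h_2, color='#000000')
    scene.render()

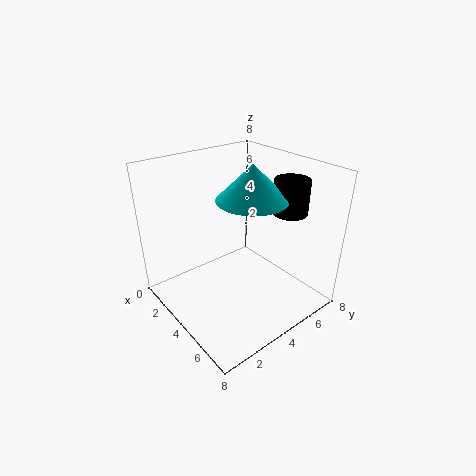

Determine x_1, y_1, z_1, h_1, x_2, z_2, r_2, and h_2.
x_1 = 4
y_1 = 5
z_1 = 6
h_1 = 2
x_2 = 5
z_2 = 5
r_2 = 1
h_2 = 2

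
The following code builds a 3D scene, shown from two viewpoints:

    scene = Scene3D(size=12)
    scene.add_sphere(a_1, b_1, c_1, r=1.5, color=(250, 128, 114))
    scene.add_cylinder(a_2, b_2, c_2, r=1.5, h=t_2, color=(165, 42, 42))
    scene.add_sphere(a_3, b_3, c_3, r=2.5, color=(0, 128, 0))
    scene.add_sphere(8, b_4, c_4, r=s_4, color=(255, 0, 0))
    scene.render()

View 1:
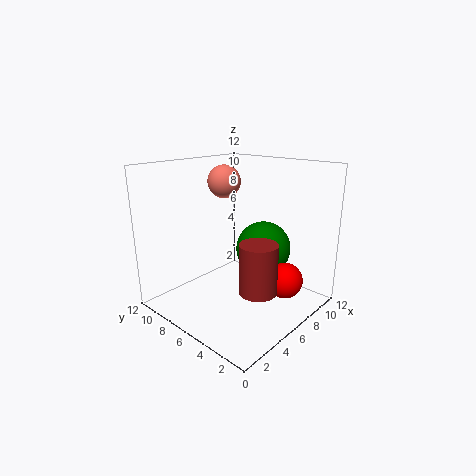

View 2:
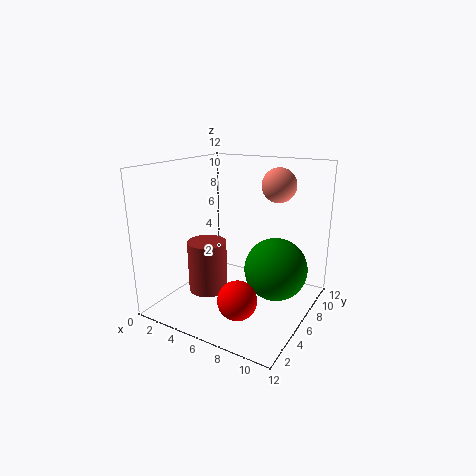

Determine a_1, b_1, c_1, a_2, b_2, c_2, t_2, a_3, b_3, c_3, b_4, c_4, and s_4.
a_1 = 8; b_1 = 9.5; c_1 = 10; a_2 = 5; b_2 = 3; c_2 = 2.5; t_2 = 4; a_3 = 9.5; b_3 = 6; c_3 = 4; b_4 = 2.5; c_4 = 2.5; s_4 = 1.5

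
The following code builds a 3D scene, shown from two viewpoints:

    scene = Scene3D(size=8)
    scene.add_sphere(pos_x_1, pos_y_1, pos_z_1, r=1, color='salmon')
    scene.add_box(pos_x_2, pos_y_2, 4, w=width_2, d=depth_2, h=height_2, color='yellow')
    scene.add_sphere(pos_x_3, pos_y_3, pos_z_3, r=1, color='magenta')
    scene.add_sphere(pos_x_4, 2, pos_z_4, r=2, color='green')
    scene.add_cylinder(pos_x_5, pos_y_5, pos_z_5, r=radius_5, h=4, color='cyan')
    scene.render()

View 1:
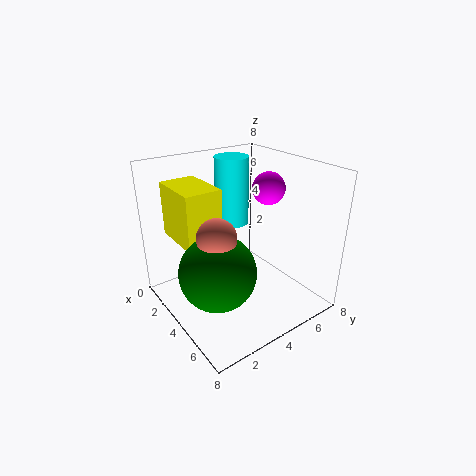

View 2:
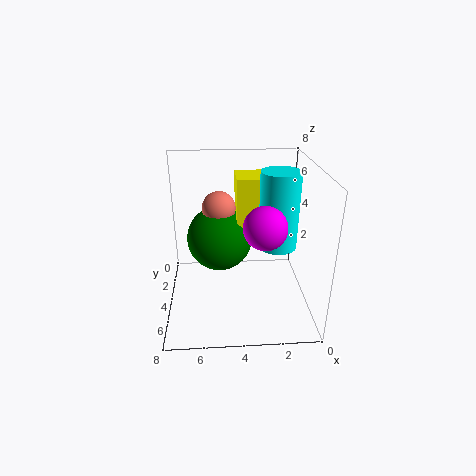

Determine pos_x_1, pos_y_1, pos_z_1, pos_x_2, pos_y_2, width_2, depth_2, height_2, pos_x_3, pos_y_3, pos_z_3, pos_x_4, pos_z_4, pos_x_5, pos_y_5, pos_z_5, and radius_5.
pos_x_1 = 5
pos_y_1 = 2
pos_z_1 = 5
pos_x_2 = 1
pos_y_2 = 1
width_2 = 3
depth_2 = 2
height_2 = 3
pos_x_3 = 3
pos_y_3 = 7
pos_z_3 = 6
pos_x_4 = 5
pos_z_4 = 3
pos_x_5 = 2
pos_y_5 = 5
pos_z_5 = 4
radius_5 = 1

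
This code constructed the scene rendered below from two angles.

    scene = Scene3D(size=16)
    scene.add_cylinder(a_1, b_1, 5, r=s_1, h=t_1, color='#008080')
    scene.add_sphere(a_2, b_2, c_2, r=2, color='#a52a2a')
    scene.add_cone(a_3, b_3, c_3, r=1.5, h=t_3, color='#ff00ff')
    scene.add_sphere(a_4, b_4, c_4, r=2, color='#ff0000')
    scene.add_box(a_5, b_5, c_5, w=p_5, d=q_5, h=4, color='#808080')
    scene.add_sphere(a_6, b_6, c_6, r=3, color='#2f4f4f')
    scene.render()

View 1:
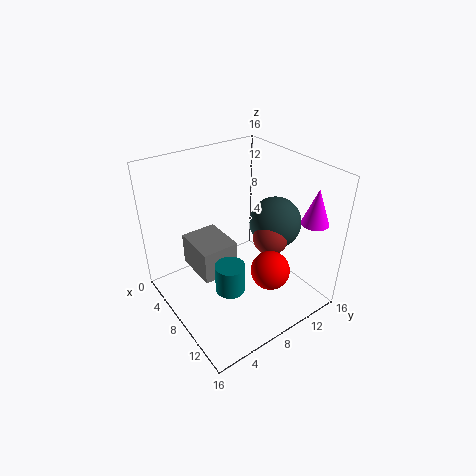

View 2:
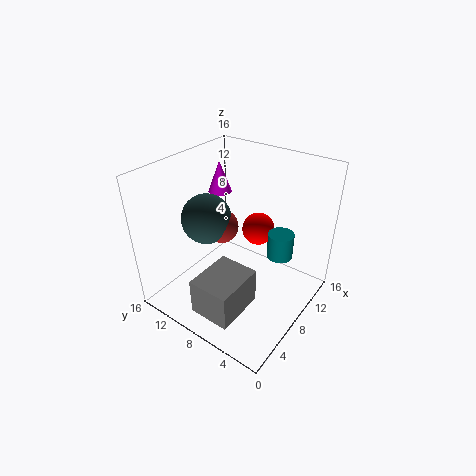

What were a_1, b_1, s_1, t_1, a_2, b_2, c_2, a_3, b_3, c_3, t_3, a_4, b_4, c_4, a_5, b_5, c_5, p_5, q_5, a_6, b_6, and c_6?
a_1 = 11.5
b_1 = 4.5
s_1 = 1.5
t_1 = 3
a_2 = 9.5
b_2 = 11.5
c_2 = 7.5
a_3 = 13
b_3 = 14.5
c_3 = 10
t_3 = 4
a_4 = 13
b_4 = 8.5
c_4 = 6.5
a_5 = 1
b_5 = 4.5
c_5 = 2
p_5 = 5.5
q_5 = 4.5
a_6 = 8.5
b_6 = 13
c_6 = 8.5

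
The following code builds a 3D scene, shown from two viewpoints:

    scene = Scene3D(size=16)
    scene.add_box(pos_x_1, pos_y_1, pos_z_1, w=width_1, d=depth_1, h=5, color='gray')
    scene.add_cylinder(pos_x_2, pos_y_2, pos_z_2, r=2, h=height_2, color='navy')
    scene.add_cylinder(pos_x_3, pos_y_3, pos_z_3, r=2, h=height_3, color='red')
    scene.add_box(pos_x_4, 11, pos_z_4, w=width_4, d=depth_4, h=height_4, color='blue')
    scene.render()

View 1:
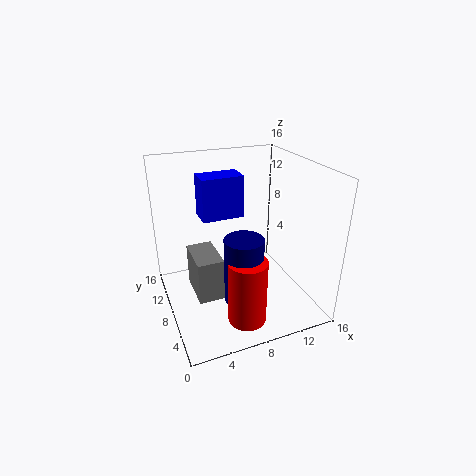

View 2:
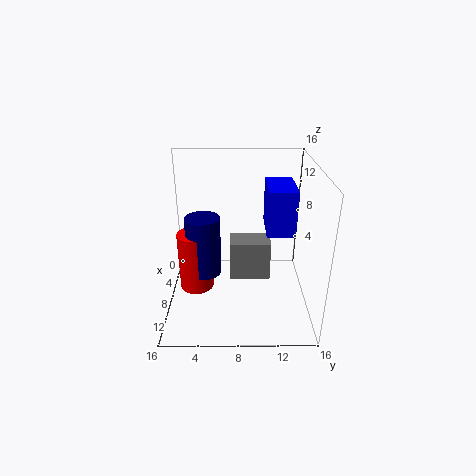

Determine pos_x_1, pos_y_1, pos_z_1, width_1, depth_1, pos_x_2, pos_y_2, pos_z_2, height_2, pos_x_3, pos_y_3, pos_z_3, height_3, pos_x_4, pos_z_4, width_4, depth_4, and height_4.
pos_x_1 = 3
pos_y_1 = 7
pos_z_1 = 1
width_1 = 3
depth_1 = 5
pos_x_2 = 7
pos_y_2 = 4
pos_z_2 = 3
height_2 = 7
pos_x_3 = 7
pos_y_3 = 3
pos_z_3 = 1
height_3 = 7
pos_x_4 = 5
pos_z_4 = 9
width_4 = 5
depth_4 = 3
height_4 = 5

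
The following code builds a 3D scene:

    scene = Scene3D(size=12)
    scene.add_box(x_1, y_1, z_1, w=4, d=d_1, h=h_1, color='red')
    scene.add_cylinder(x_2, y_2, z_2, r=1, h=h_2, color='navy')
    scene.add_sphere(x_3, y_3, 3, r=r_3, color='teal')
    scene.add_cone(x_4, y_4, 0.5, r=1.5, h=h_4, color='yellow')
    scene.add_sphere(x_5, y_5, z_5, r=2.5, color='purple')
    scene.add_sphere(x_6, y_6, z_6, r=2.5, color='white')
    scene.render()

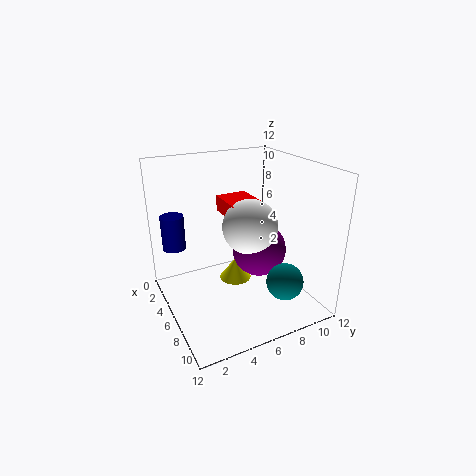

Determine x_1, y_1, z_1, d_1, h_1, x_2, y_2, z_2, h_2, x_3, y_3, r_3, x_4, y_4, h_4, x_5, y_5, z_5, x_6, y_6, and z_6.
x_1 = 0.5
y_1 = 6.5
z_1 = 6.5
d_1 = 3
h_1 = 1.5
x_2 = 2.5
y_2 = 1.5
z_2 = 4.5
h_2 = 3
x_3 = 9.5
y_3 = 8.5
r_3 = 1.5
x_4 = 3.5
y_4 = 7
h_4 = 2
x_5 = 4.5
y_5 = 9
z_5 = 3.5
x_6 = 4.5
y_6 = 8
z_6 = 6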